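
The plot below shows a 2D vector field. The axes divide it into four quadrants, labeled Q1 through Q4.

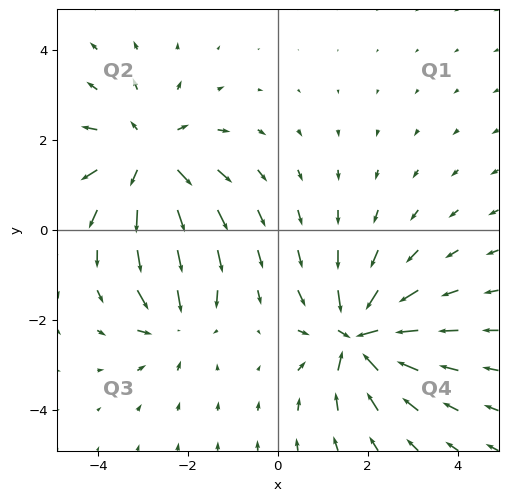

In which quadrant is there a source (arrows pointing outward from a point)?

The source sits at approximately (-2.9, 1.6), which lies in quadrant Q2. The divergence there is about +4, positive as expected for a source.

Q2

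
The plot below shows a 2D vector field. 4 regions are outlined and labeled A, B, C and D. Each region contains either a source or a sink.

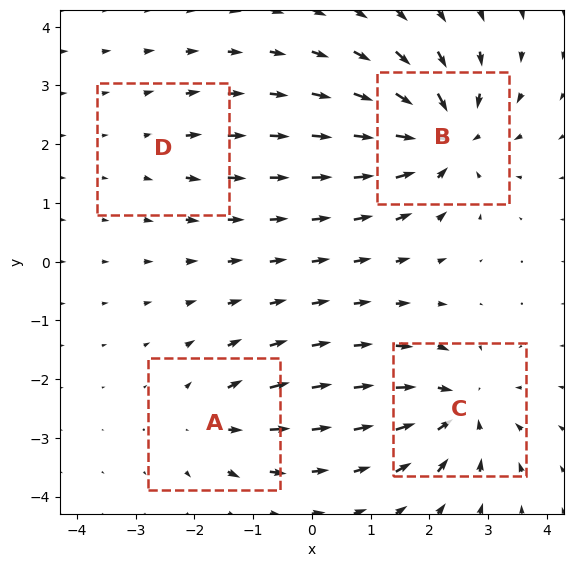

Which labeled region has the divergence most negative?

Divergence at each region's feature centre — A: about +4, B: about -8, C: about -6, D: about +2. Region B is most negative.

B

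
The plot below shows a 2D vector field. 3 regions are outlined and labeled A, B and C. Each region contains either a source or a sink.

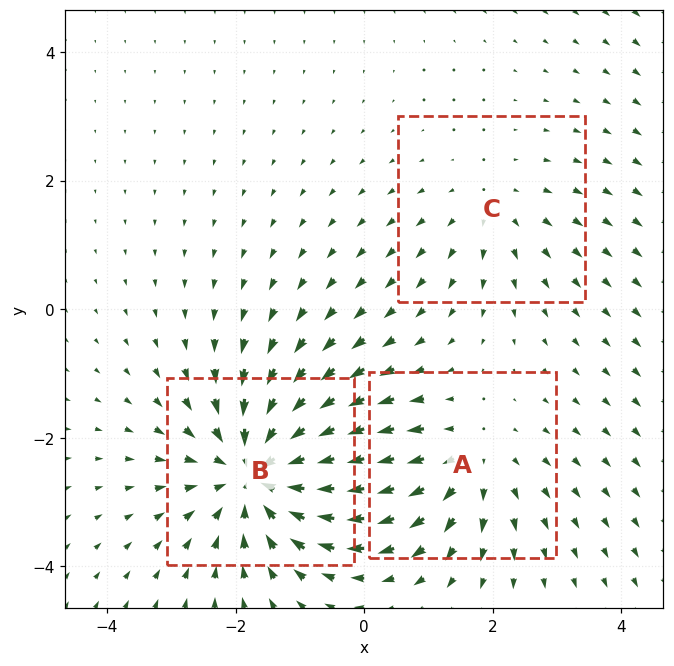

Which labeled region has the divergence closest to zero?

Divergence at each region's feature centre — A: about +3, B: about -5, C: about +2. Region C is closest to zero.

C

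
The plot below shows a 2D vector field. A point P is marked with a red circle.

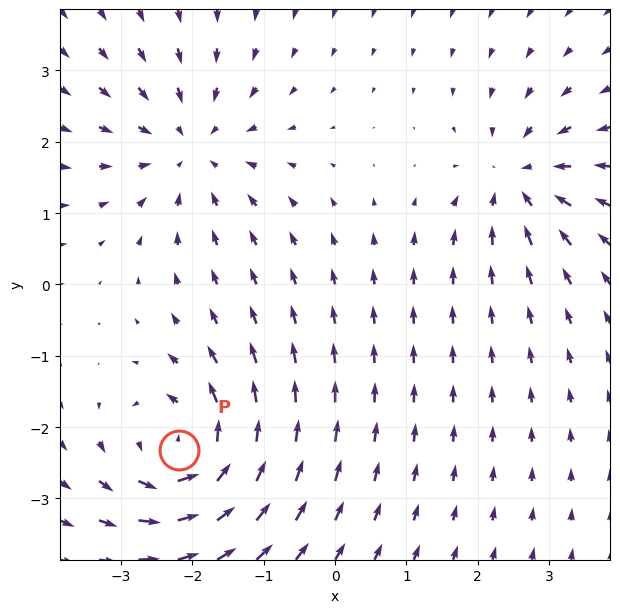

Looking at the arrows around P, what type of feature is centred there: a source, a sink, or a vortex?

vortex

At P (-2.2, -2.3) the arrows circulate counterclockwise. Divergence ≈0, curl about +7 — near-zero divergence with nonzero curl is a vortex.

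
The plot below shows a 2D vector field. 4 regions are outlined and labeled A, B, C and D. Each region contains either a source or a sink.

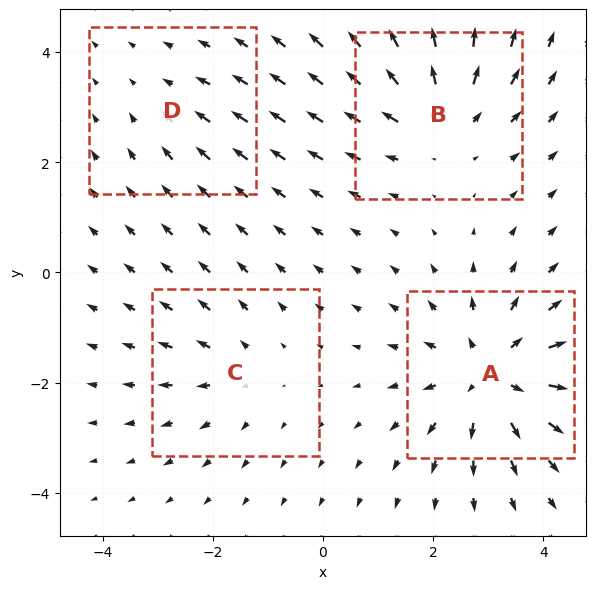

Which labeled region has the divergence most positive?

Divergence at each region's feature centre — A: about +6, B: about +5, C: about +3, D: about -2. Region A is most positive.

A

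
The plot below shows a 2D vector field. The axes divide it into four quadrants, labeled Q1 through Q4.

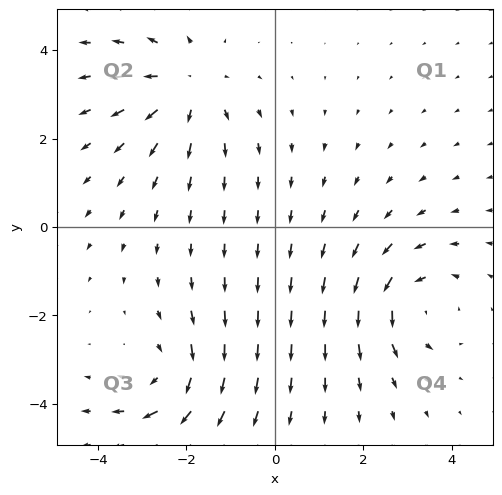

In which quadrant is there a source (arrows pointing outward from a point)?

Q2

The source sits at approximately (-2.0, 3.2), which lies in quadrant Q2. The divergence there is about +4, positive as expected for a source.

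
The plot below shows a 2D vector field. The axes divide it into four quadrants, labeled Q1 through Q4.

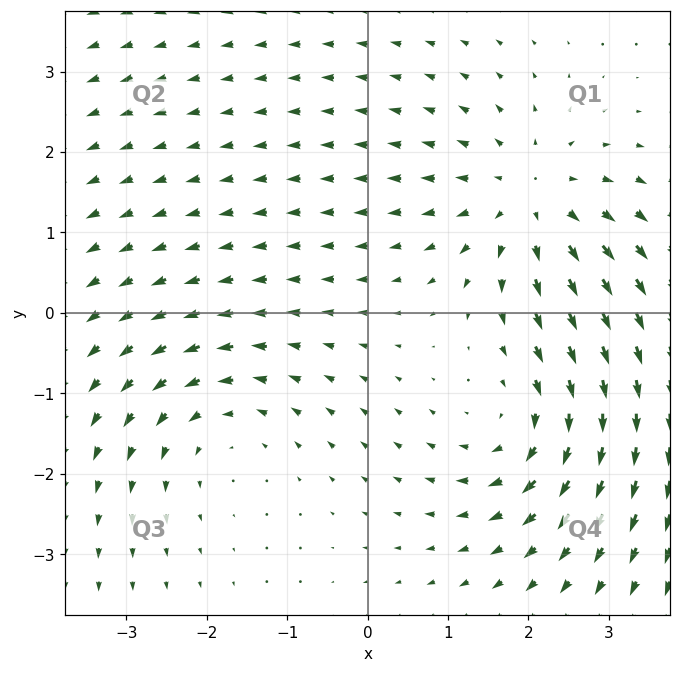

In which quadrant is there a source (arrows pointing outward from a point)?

Q1

The source sits at approximately (2.0, 1.4), which lies in quadrant Q1. The divergence there is about +3, positive as expected for a source.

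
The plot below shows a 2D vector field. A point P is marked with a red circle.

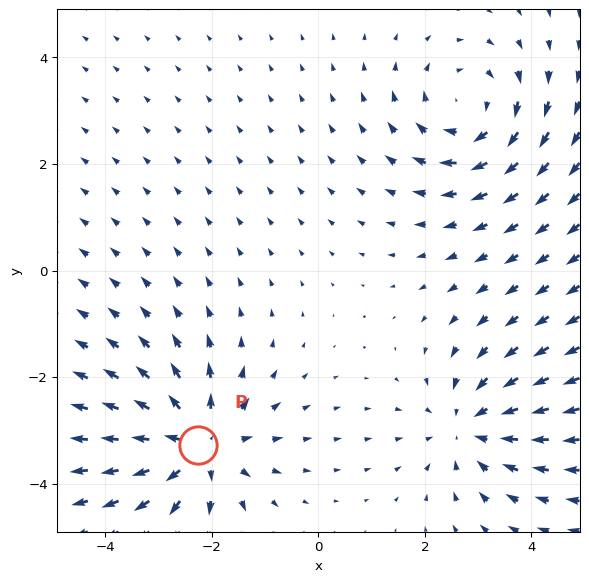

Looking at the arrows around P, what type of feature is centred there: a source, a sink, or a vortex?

At P (-2.3, -3.3) the arrows spread outward. Divergence about +3, curl ≈0 — positive divergence with near-zero curl is a source.

source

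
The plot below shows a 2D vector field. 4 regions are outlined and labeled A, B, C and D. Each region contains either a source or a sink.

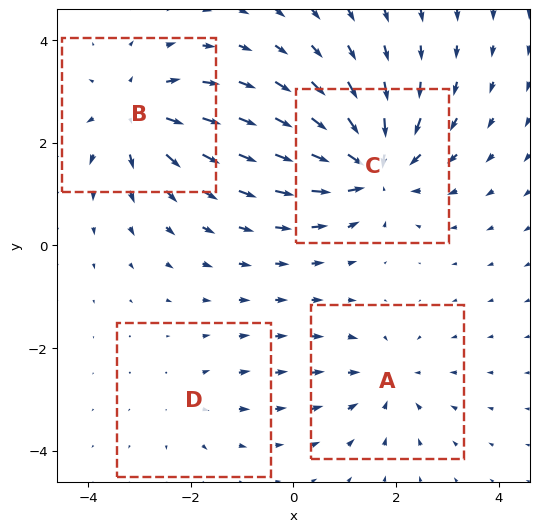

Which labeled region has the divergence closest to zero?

D

Divergence at each region's feature centre — A: about -4, B: about +5, C: about -7, D: about +2. Region D is closest to zero.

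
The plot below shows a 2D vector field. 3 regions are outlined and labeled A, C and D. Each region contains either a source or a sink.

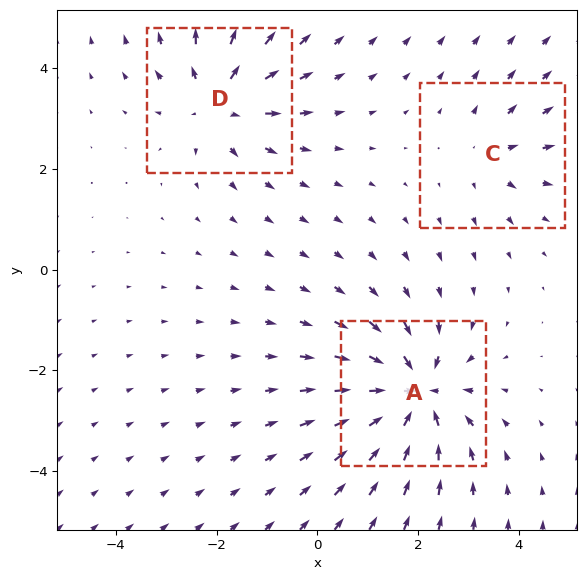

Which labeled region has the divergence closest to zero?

C

Divergence at each region's feature centre — A: about -6, C: about +2, D: about +4. Region C is closest to zero.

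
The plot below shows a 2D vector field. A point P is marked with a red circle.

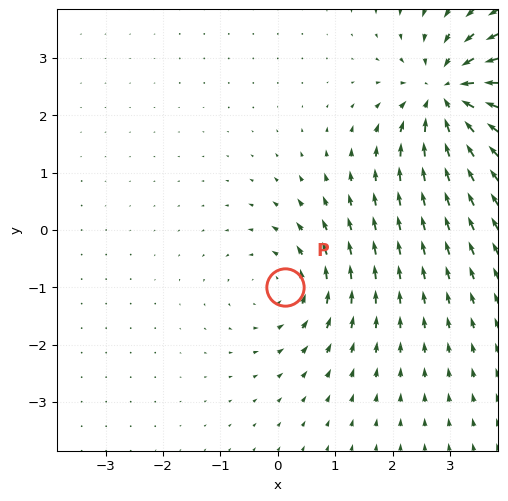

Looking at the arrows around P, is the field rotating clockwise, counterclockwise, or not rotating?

counterclockwise

Near P at (0.1, -1.0) the arrows circulate counterclockwise. The curl (z-component) there is about +3; positive curl means counterclockwise rotation.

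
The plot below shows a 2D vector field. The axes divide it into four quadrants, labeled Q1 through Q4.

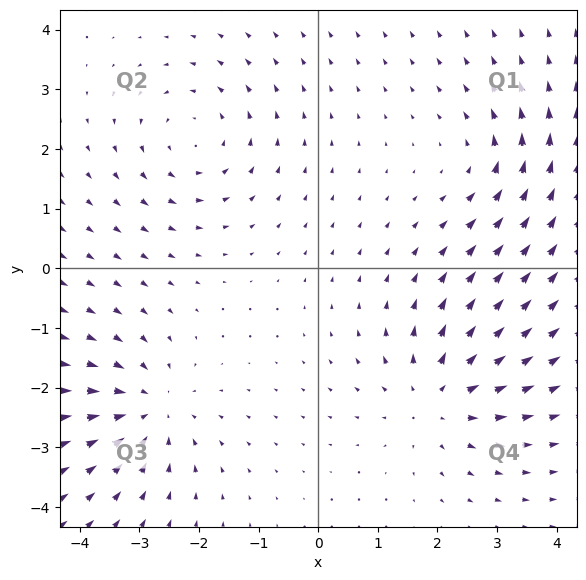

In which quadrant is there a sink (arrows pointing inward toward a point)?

The sink sits at approximately (-2.8, -2.4), which lies in quadrant Q3. The divergence there is about -4, negative as expected for a sink.

Q3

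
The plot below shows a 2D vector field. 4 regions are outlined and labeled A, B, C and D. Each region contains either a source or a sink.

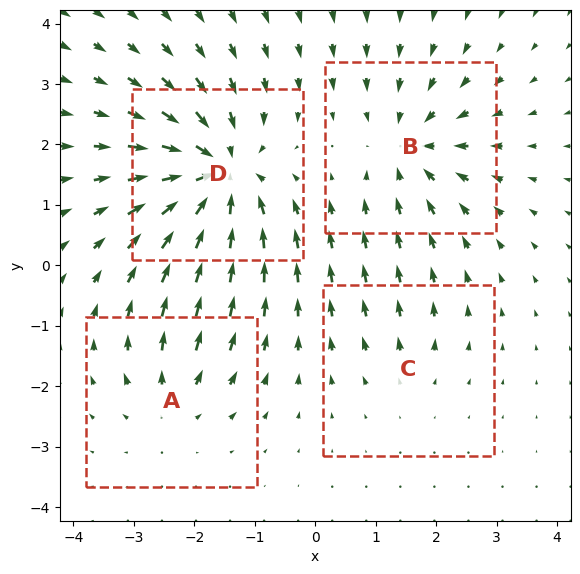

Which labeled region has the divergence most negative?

Divergence at each region's feature centre — A: about +4, B: about -5, C: about +2, D: about -8. Region D is most negative.

D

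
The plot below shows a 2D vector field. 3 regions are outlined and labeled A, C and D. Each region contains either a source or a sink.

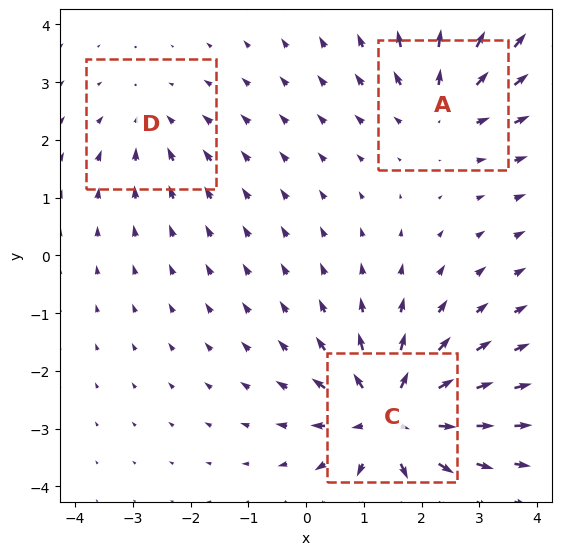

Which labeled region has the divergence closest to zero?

D

Divergence at each region's feature centre — A: about +3, C: about +5, D: about -2. Region D is closest to zero.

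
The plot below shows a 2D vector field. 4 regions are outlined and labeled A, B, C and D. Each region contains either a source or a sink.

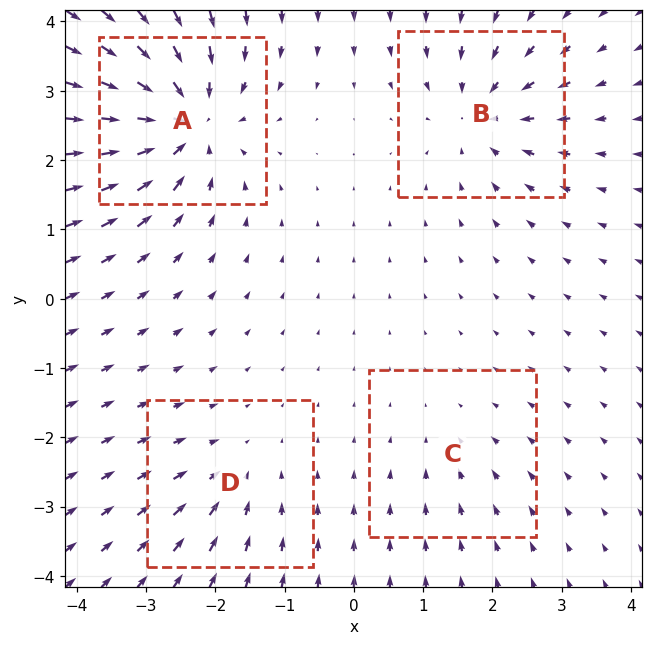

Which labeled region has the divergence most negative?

A

Divergence at each region's feature centre — A: about -8, B: about -5, C: about -2, D: about -3. Region A is most negative.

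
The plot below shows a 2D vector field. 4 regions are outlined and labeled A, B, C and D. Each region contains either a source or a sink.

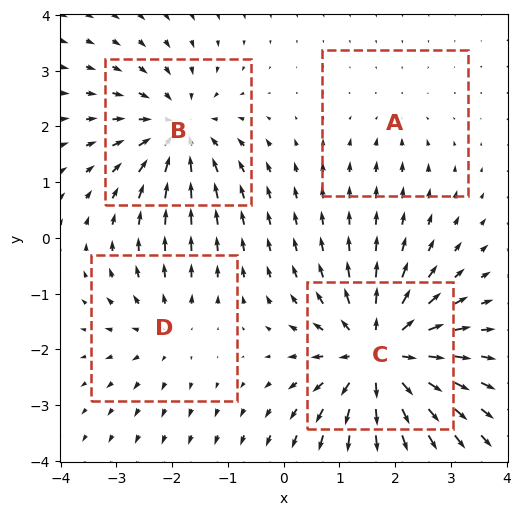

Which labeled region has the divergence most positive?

C

Divergence at each region's feature centre — A: about -2, B: about -5, C: about +8, D: about +3. Region C is most positive.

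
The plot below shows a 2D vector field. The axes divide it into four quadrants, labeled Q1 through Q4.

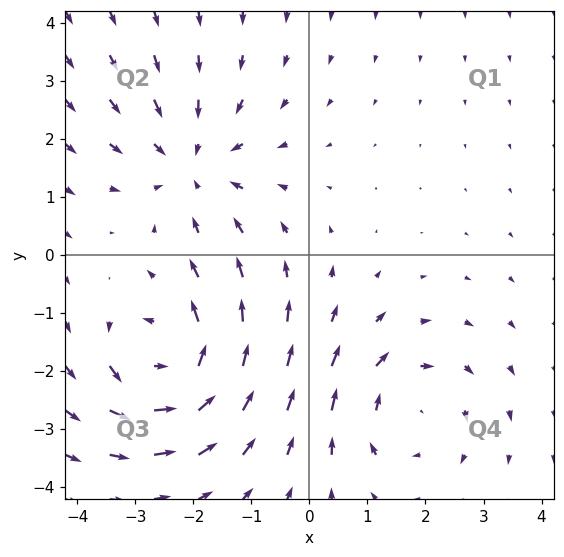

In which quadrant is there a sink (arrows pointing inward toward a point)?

Q2

The sink sits at approximately (-2.0, 1.6), which lies in quadrant Q2. The divergence there is about -4, negative as expected for a sink.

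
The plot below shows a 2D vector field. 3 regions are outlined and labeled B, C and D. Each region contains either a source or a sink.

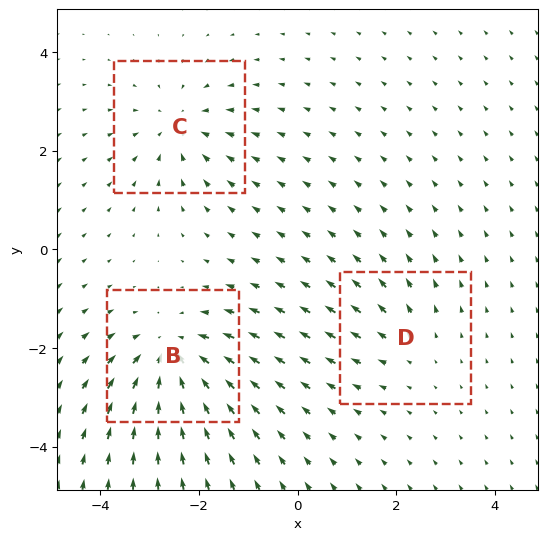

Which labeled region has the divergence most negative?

B

Divergence at each region's feature centre — B: about -5, C: about -3, D: about +2. Region B is most negative.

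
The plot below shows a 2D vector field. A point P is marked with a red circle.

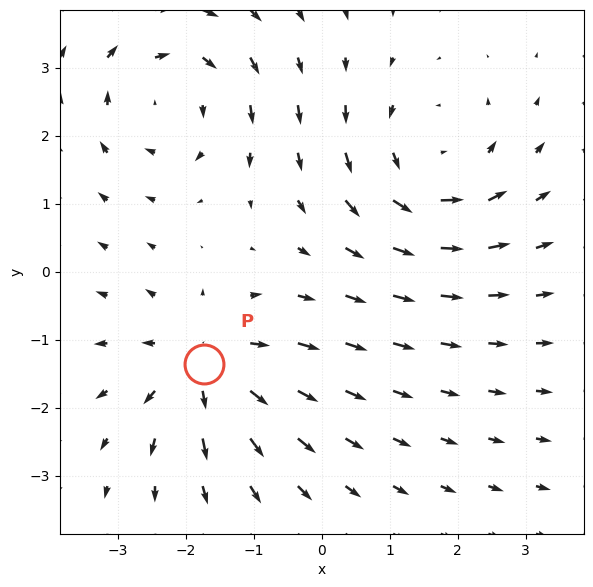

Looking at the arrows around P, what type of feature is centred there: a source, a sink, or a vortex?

At P (-1.7, -1.4) the arrows spread outward. Divergence about +3, curl ≈0 — positive divergence with near-zero curl is a source.

source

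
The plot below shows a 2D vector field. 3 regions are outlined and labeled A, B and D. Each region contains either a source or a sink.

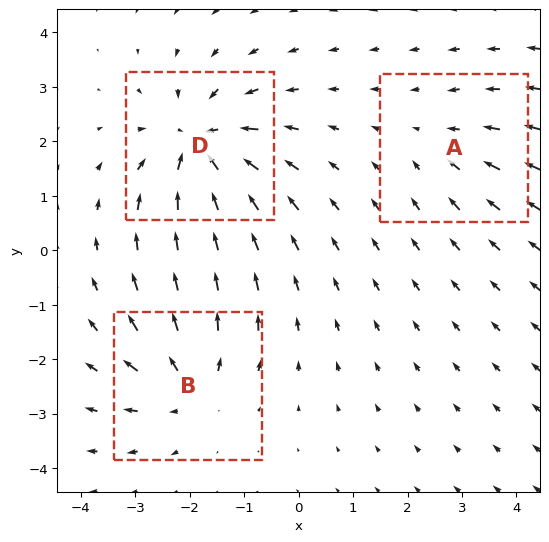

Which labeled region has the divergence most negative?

Divergence at each region's feature centre — A: about -2, B: about +3, D: about -5. Region D is most negative.

D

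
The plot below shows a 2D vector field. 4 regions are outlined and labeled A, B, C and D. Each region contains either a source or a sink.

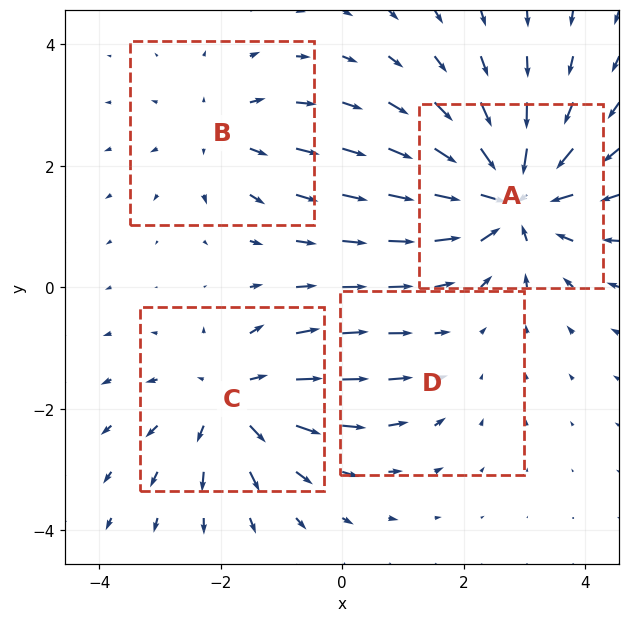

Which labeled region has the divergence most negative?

Divergence at each region's feature centre — A: about -8, B: about +4, C: about +5, D: about -2. Region A is most negative.

A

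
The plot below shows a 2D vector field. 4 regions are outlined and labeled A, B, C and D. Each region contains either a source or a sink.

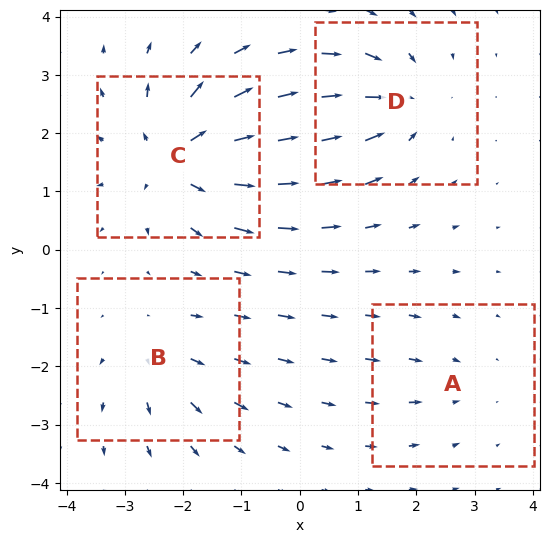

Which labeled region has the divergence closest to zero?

Divergence at each region's feature centre — A: about -2, B: about +3, C: about +7, D: about -5. Region A is closest to zero.

A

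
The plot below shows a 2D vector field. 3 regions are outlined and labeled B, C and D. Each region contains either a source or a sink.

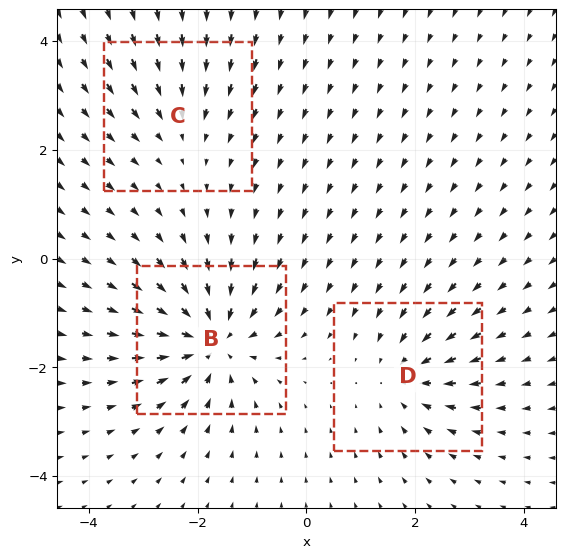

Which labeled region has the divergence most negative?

Divergence at each region's feature centre — B: about -6, C: about -2, D: about -3. Region B is most negative.

B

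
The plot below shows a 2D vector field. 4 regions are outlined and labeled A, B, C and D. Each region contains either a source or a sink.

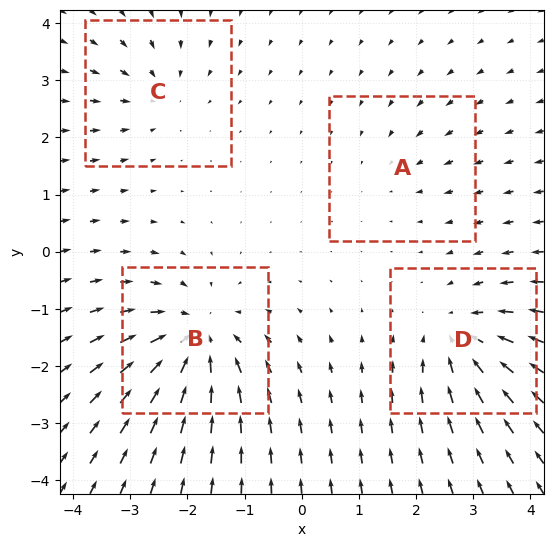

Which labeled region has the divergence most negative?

Divergence at each region's feature centre — A: about -2, B: about -7, C: about -4, D: about -5. Region B is most negative.

B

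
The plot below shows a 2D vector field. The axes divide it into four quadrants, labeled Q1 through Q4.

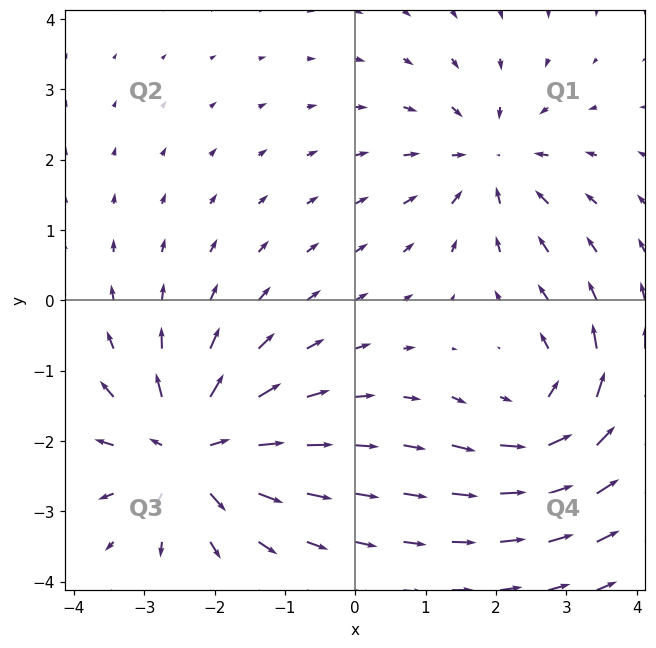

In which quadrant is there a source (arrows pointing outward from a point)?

The source sits at approximately (-2.4, -2.1), which lies in quadrant Q3. The divergence there is about +6, positive as expected for a source.

Q3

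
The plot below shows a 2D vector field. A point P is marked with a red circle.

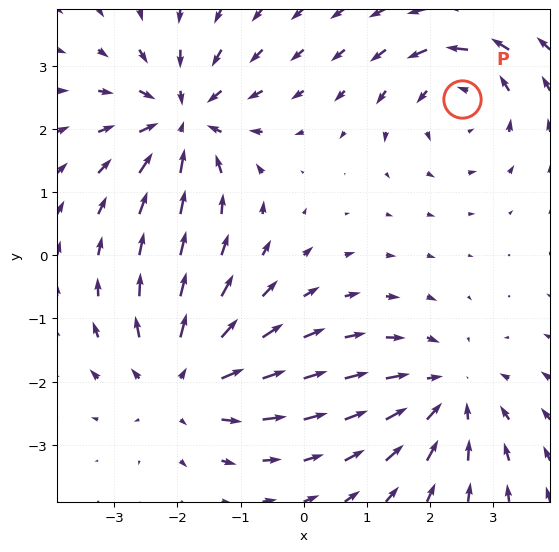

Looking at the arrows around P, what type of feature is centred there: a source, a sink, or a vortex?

At P (2.5, 2.5) the arrows circulate counterclockwise. Divergence ≈0, curl about +4 — near-zero divergence with nonzero curl is a vortex.

vortex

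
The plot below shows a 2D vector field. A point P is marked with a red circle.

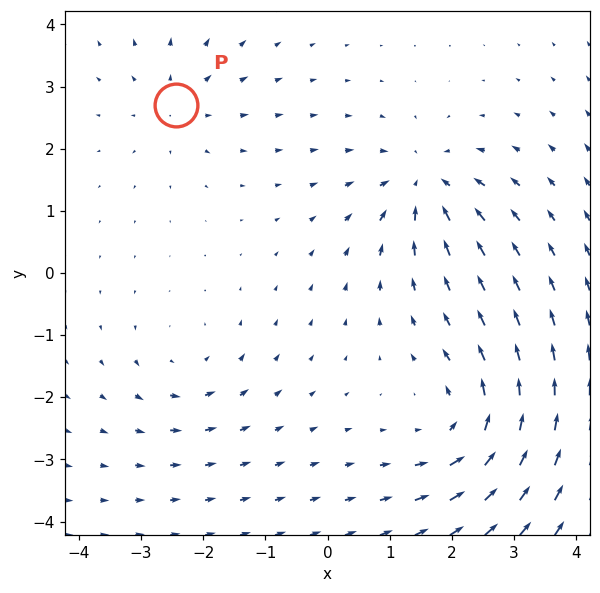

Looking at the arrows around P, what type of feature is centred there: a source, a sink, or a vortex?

source

At P (-2.4, 2.7) the arrows spread outward. Divergence about +3, curl ≈0 — positive divergence with near-zero curl is a source.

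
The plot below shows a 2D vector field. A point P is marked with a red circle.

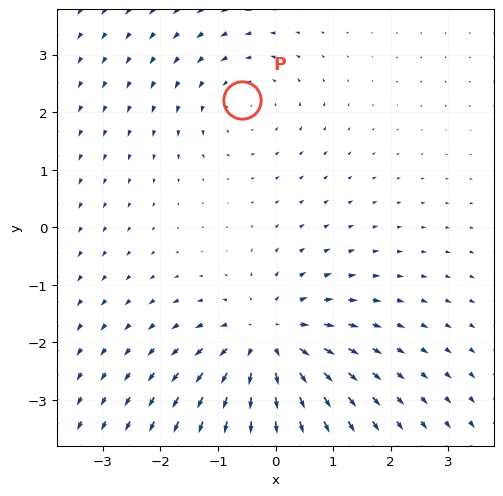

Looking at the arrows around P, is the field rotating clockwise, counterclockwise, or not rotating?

counterclockwise

Near P at (-0.6, 2.2) the arrows circulate counterclockwise. The curl (z-component) there is about +2; positive curl means counterclockwise rotation.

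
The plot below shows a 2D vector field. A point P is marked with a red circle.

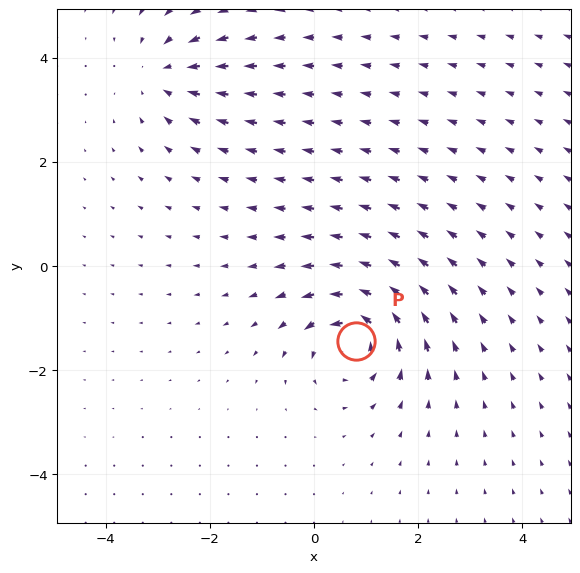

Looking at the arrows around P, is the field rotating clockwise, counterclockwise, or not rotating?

Near P at (0.8, -1.5) the arrows circulate counterclockwise. The curl (z-component) there is about +6; positive curl means counterclockwise rotation.

counterclockwise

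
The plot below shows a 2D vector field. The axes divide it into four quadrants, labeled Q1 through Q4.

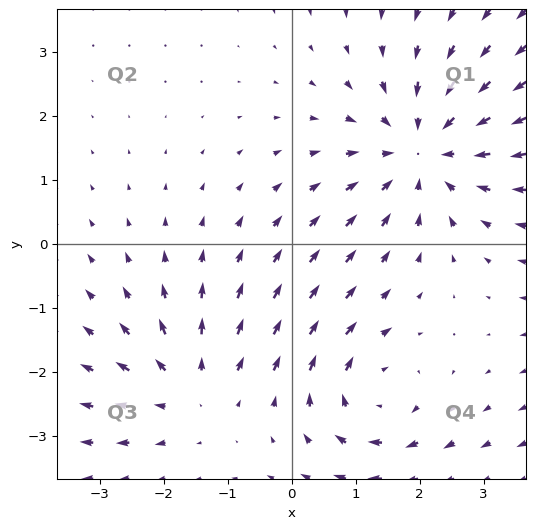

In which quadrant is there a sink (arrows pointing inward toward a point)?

Q1

The sink sits at approximately (2.1, 1.4), which lies in quadrant Q1. The divergence there is about -4, negative as expected for a sink.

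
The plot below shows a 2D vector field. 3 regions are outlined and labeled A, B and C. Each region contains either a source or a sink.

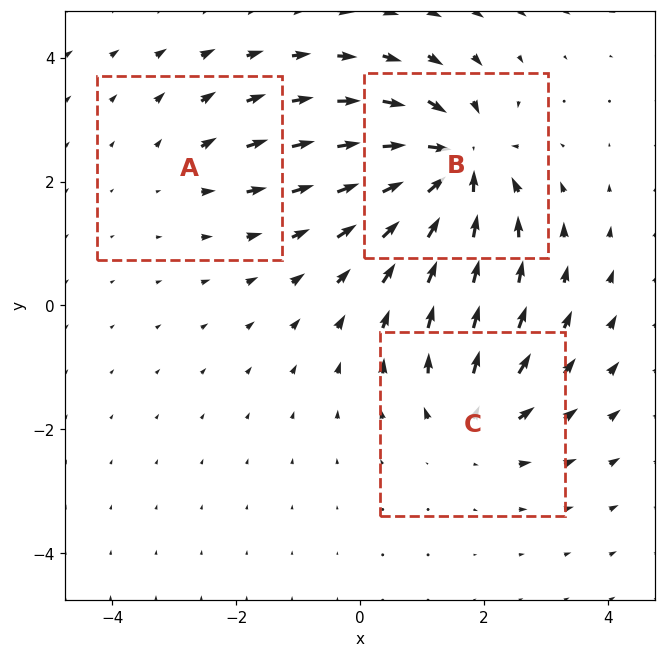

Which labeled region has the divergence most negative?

B

Divergence at each region's feature centre — A: about +2, B: about -6, C: about +3. Region B is most negative.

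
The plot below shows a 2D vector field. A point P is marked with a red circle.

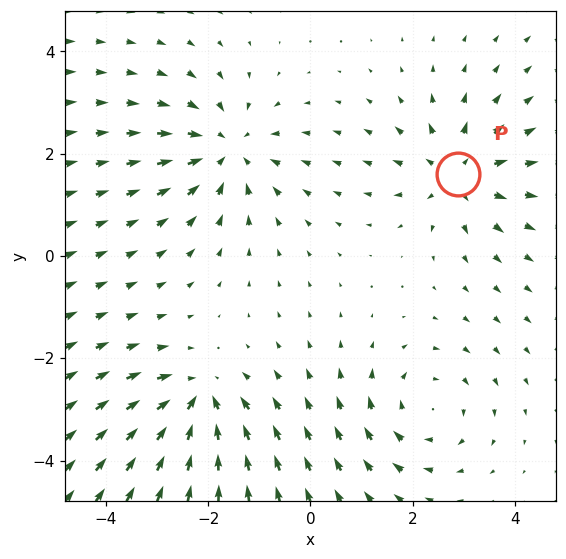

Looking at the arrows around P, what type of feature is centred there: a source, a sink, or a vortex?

At P (2.9, 1.6) the arrows spread outward. Divergence about +3, curl ≈0 — positive divergence with near-zero curl is a source.

source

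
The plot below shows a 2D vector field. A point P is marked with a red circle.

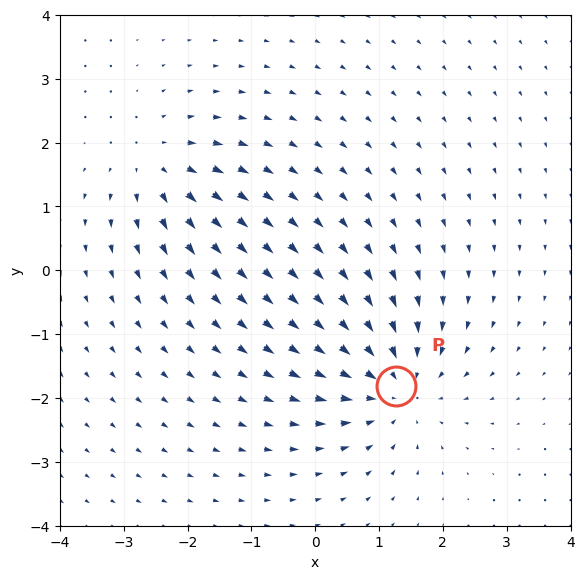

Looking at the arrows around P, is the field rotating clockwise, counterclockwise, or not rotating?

Near P at (1.3, -1.8) the arrows show no circulation. The curl there is ≈0.

not rotating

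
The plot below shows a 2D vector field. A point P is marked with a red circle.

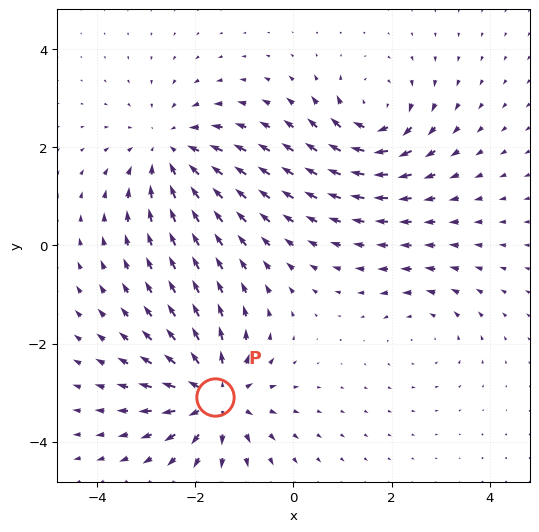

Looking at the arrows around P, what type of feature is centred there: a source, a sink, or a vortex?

source

At P (-1.6, -3.1) the arrows spread outward. Divergence about +6, curl ≈0 — positive divergence with near-zero curl is a source.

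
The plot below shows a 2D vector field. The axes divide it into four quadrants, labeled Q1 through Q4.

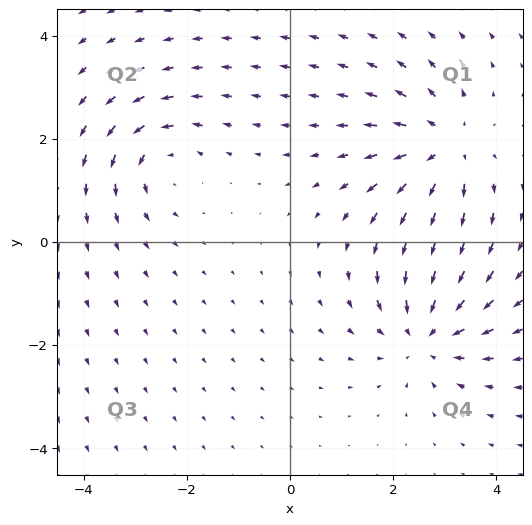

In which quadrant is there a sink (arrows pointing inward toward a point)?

Q4

The sink sits at approximately (2.7, -1.8), which lies in quadrant Q4. The divergence there is about -4, negative as expected for a sink.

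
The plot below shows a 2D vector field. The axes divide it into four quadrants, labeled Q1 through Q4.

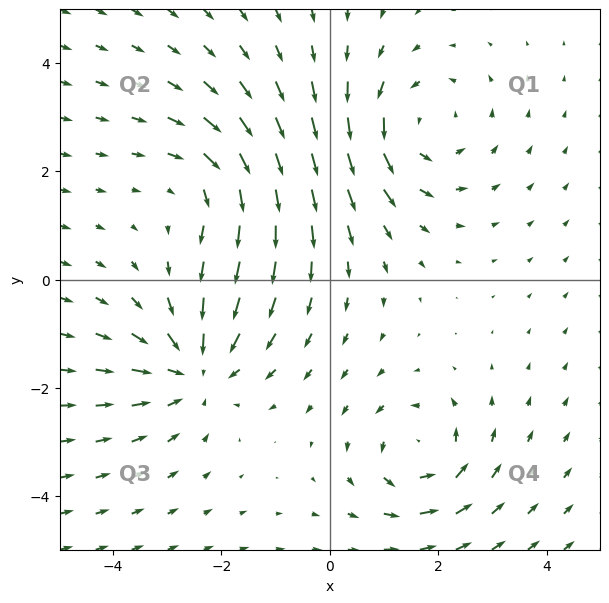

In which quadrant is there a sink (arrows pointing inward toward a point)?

The sink sits at approximately (-2.5, -1.7), which lies in quadrant Q3. The divergence there is about -3, negative as expected for a sink.

Q3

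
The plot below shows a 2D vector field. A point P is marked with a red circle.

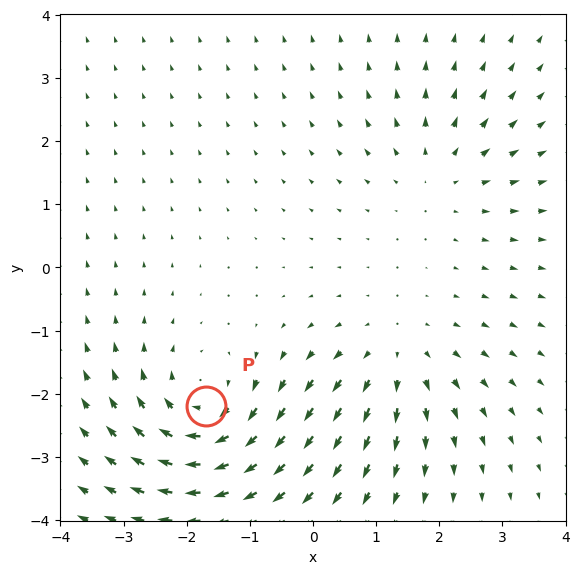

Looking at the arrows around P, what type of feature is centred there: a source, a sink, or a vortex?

At P (-1.7, -2.2) the arrows circulate clockwise. Divergence ≈0, curl about -5 — near-zero divergence with nonzero curl is a vortex.

vortex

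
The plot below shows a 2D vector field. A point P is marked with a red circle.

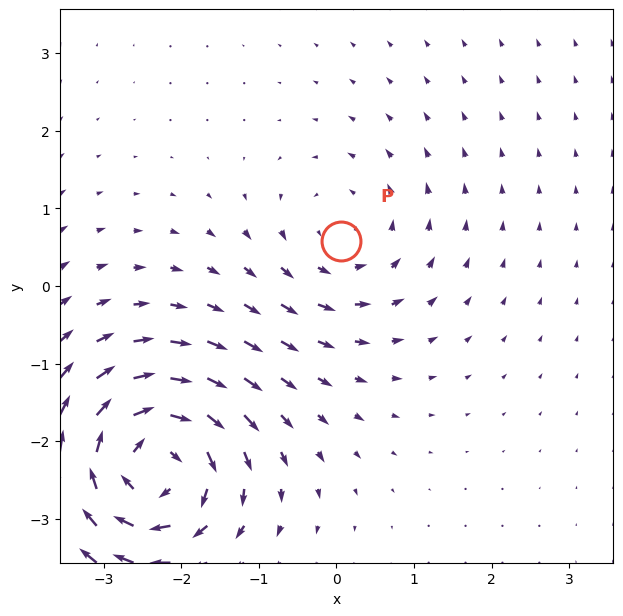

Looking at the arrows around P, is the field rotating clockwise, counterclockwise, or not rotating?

counterclockwise

Near P at (0.1, 0.6) the arrows circulate counterclockwise. The curl (z-component) there is about +2; positive curl means counterclockwise rotation.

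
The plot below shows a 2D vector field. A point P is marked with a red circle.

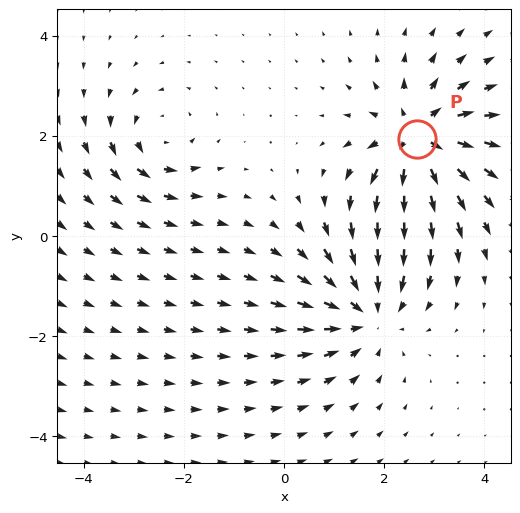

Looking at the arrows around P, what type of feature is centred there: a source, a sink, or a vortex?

source

At P (2.7, 1.9) the arrows spread outward. Divergence about +6, curl ≈0 — positive divergence with near-zero curl is a source.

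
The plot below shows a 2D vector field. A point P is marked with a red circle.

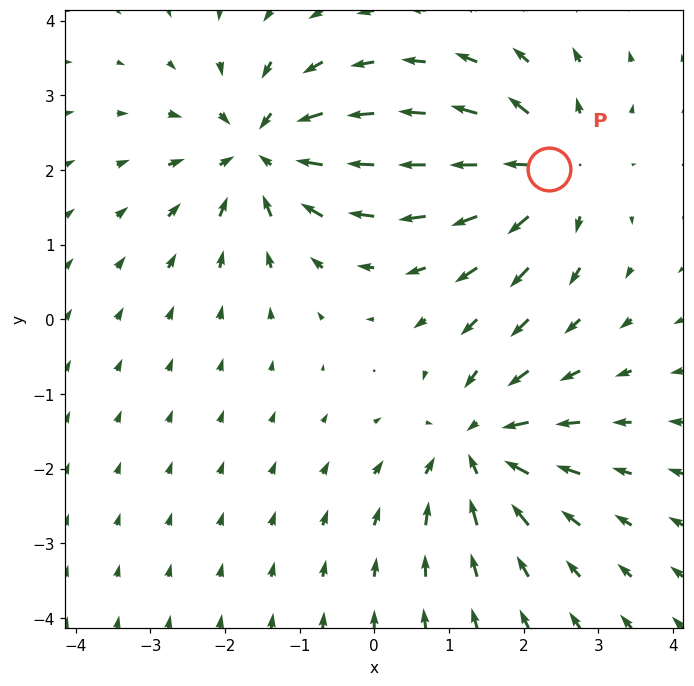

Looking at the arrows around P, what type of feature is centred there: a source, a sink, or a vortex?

At P (2.3, 2.0) the arrows spread outward. Divergence about +5, curl ≈0 — positive divergence with near-zero curl is a source.

source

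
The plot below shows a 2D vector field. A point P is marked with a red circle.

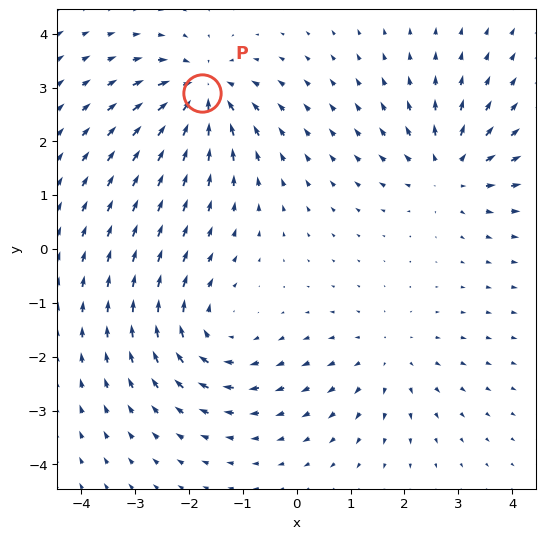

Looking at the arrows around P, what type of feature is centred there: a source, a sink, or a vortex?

At P (-1.8, 2.9) the arrows converge inward. Divergence about -7, curl ≈0 — negative divergence with near-zero curl is a sink.

sink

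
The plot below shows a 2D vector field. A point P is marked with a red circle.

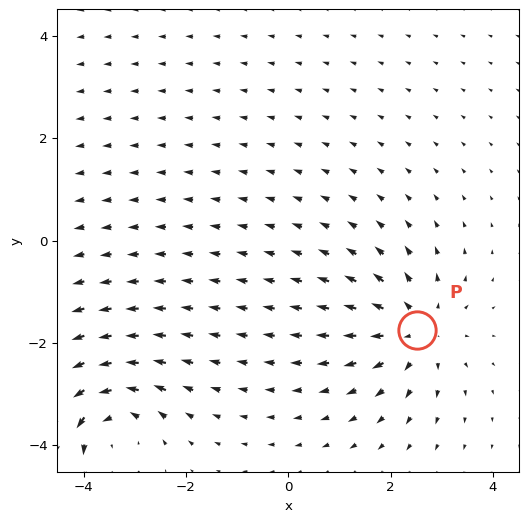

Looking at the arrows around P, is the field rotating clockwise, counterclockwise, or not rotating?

not rotating

Near P at (2.5, -1.7) the arrows show no circulation. The curl there is ≈0.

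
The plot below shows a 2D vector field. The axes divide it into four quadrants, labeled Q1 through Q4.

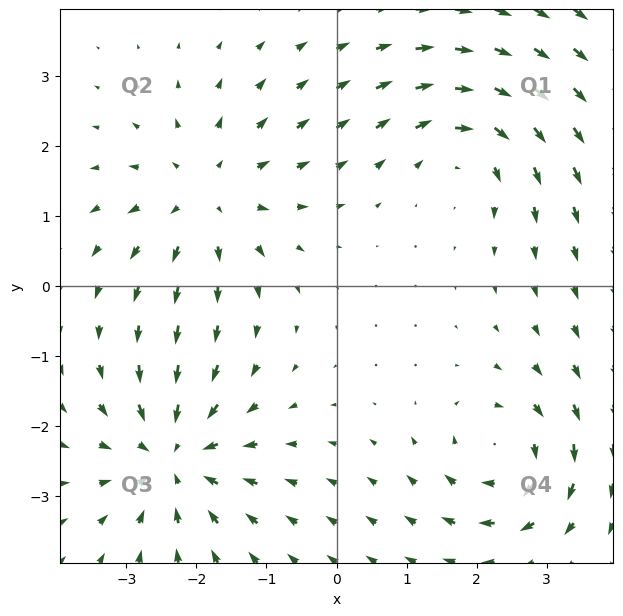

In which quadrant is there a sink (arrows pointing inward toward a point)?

Q3

The sink sits at approximately (-2.3, -2.4), which lies in quadrant Q3. The divergence there is about -4, negative as expected for a sink.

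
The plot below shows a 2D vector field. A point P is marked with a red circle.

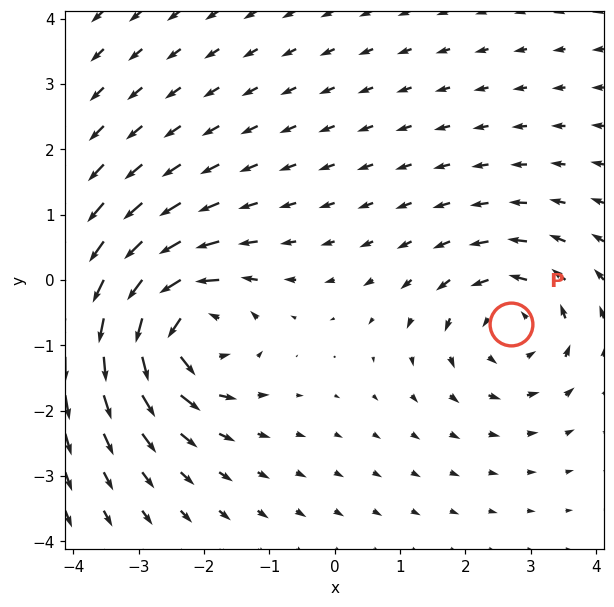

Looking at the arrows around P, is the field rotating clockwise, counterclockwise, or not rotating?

counterclockwise

Near P at (2.7, -0.7) the arrows circulate counterclockwise. The curl (z-component) there is about +3; positive curl means counterclockwise rotation.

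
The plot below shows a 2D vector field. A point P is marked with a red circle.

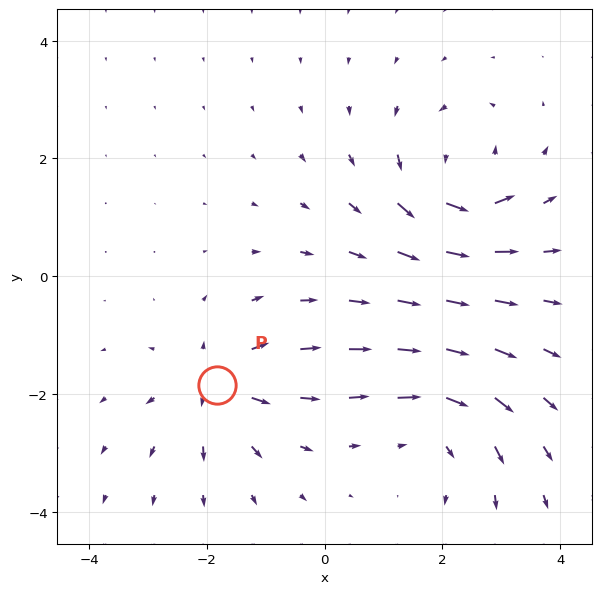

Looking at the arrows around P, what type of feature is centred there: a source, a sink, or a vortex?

At P (-1.8, -1.9) the arrows spread outward. Divergence about +5, curl ≈0 — positive divergence with near-zero curl is a source.

source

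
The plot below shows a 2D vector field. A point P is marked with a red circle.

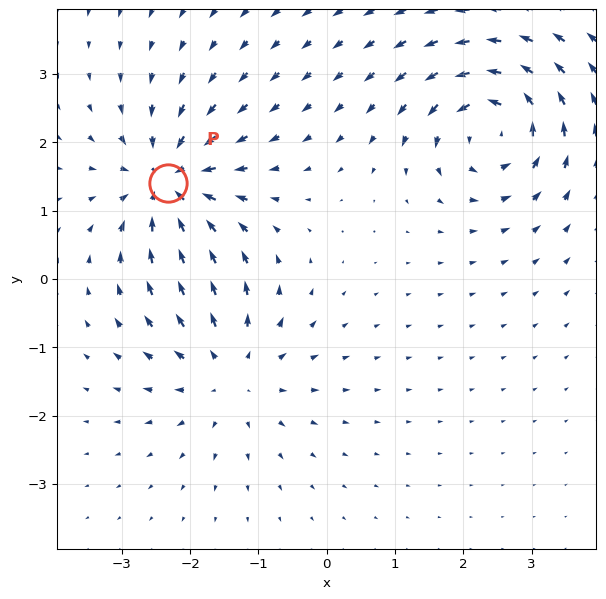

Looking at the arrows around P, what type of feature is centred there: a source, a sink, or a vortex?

sink

At P (-2.3, 1.4) the arrows converge inward. Divergence about -7, curl ≈0 — negative divergence with near-zero curl is a sink.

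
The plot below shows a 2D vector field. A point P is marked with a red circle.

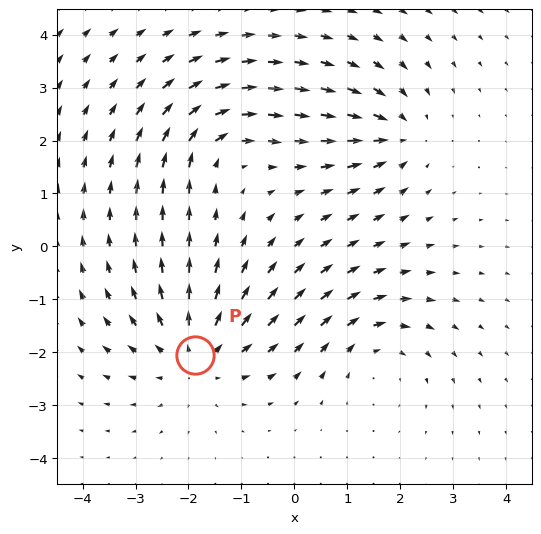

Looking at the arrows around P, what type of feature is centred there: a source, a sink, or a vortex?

source

At P (-1.9, -2.0) the arrows spread outward. Divergence about +4, curl ≈0 — positive divergence with near-zero curl is a source.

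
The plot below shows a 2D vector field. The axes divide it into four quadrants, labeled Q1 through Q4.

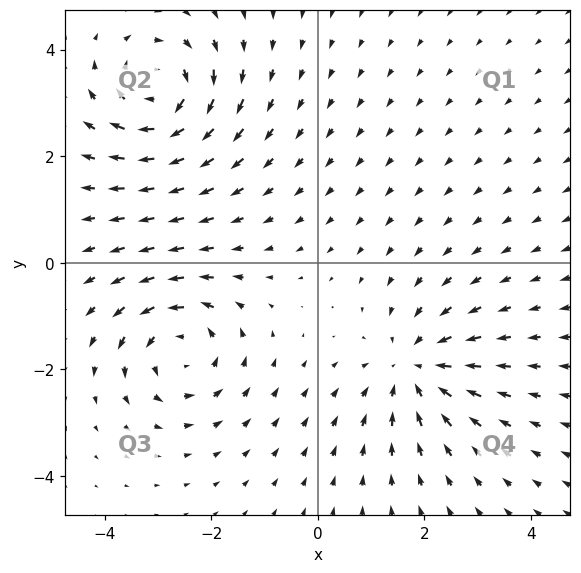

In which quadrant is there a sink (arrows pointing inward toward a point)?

The sink sits at approximately (1.8, -2.0), which lies in quadrant Q4. The divergence there is about -3, negative as expected for a sink.

Q4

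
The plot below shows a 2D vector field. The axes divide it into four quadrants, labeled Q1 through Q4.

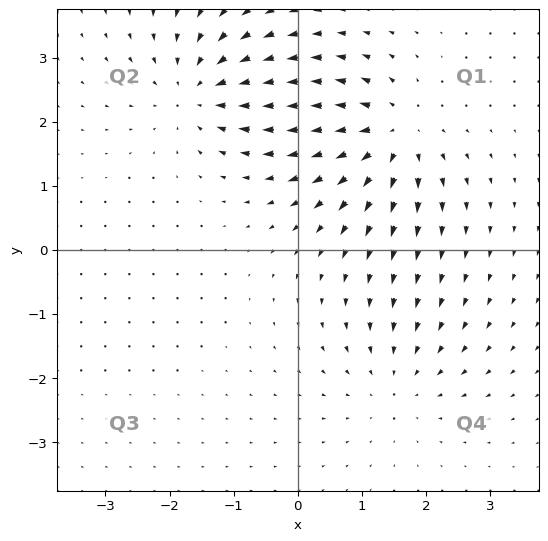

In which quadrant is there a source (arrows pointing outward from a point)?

Q1

The source sits at approximately (1.5, 1.8), which lies in quadrant Q1. The divergence there is about +6, positive as expected for a source.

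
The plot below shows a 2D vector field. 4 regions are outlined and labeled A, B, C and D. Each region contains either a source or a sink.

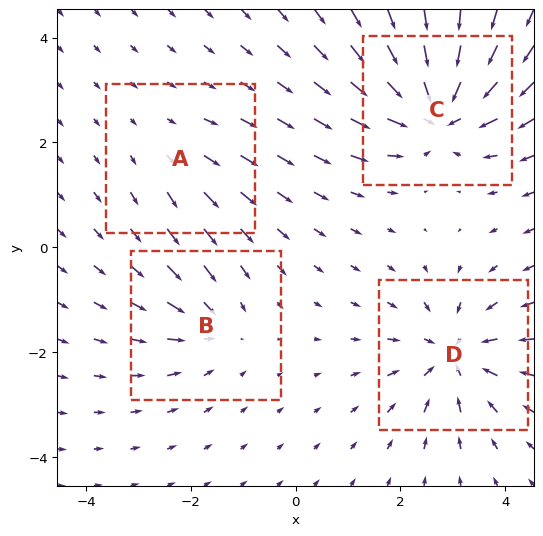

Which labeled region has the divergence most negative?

Divergence at each region's feature centre — A: about +2, B: about -3, C: about -7, D: about -6. Region C is most negative.

C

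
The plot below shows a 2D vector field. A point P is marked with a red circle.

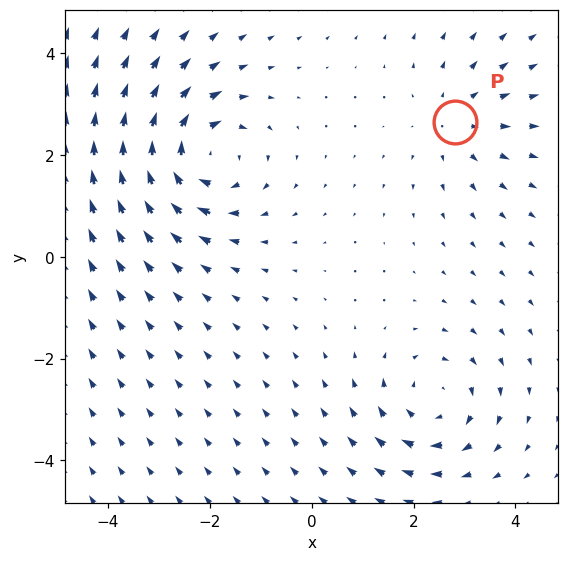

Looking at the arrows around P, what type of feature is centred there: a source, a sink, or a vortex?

source

At P (2.8, 2.7) the arrows spread outward. Divergence about +2, curl ≈0 — positive divergence with near-zero curl is a source.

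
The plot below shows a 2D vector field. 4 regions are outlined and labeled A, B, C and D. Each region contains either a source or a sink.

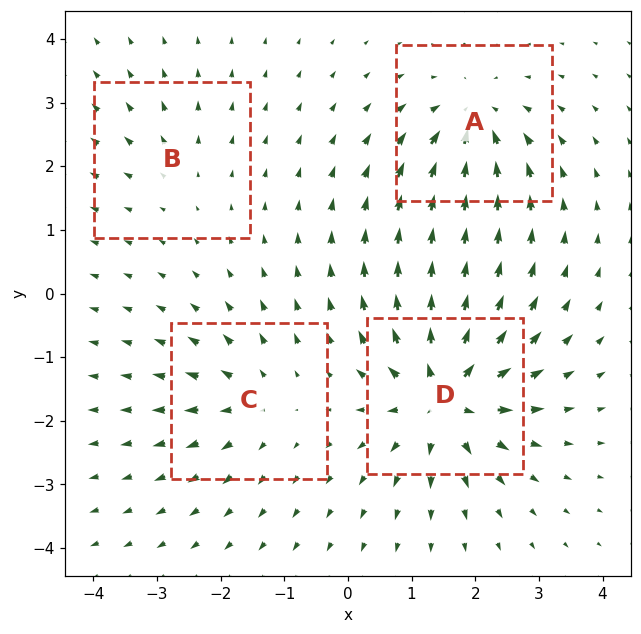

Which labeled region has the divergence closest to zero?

Divergence at each region's feature centre — A: about -6, B: about +2, C: about +4, D: about +9. Region B is closest to zero.

B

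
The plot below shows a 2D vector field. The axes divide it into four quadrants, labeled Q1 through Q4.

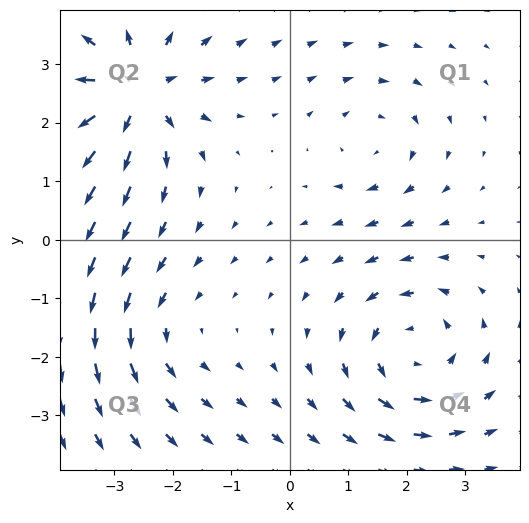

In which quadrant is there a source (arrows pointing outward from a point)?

Q2

The source sits at approximately (-2.6, 2.5), which lies in quadrant Q2. The divergence there is about +6, positive as expected for a source.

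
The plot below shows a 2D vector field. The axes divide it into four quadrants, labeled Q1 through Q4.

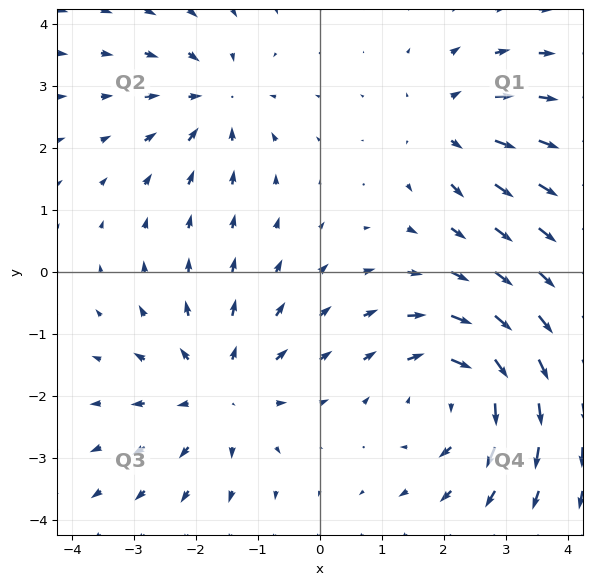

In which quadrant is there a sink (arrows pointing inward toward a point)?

The sink sits at approximately (-1.7, 2.8), which lies in quadrant Q2. The divergence there is about -3, negative as expected for a sink.

Q2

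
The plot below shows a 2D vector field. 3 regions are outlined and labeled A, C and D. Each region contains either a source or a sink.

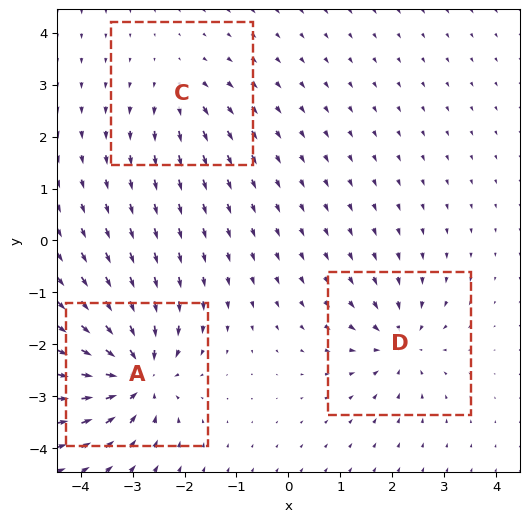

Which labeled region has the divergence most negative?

Divergence at each region's feature centre — A: about -6, C: about +3, D: about -4. Region A is most negative.

A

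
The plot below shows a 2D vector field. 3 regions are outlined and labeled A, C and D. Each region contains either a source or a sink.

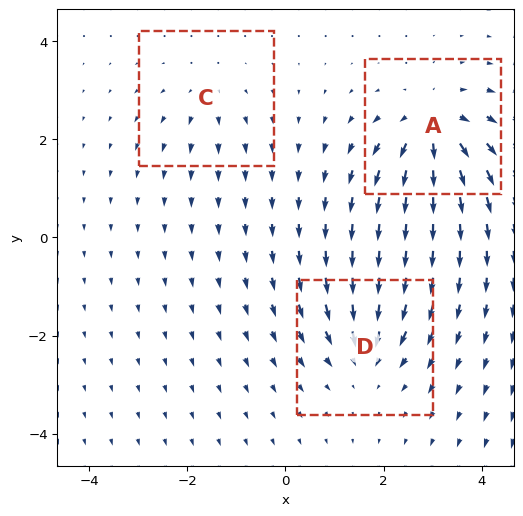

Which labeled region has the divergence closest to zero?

C

Divergence at each region's feature centre — A: about +5, C: about +2, D: about -4. Region C is closest to zero.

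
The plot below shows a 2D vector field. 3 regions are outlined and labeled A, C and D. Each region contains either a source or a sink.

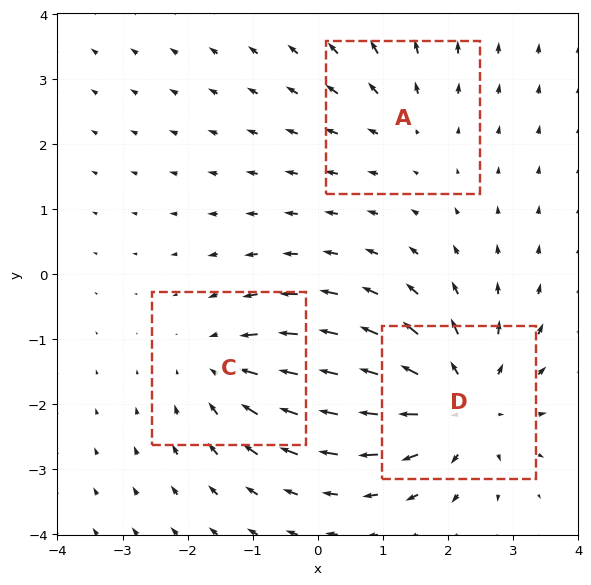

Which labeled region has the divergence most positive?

Divergence at each region's feature centre — A: about +2, C: about -3, D: about +4. Region D is most positive.

D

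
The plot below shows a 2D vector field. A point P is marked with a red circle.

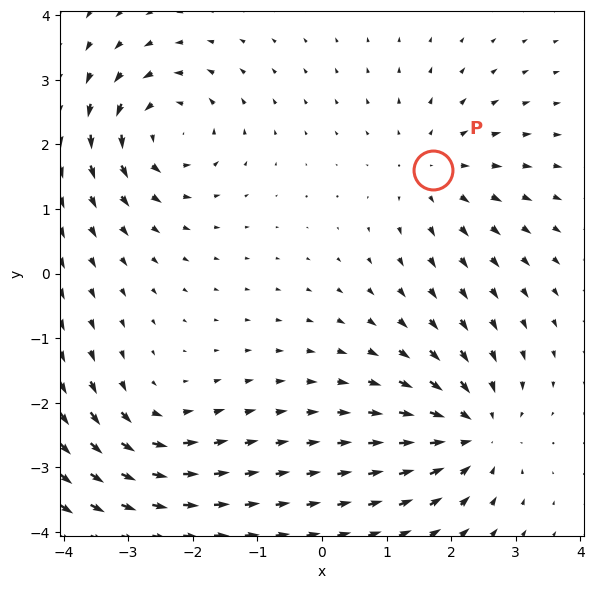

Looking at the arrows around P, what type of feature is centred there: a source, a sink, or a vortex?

At P (1.7, 1.6) the arrows spread outward. Divergence about +3, curl ≈0 — positive divergence with near-zero curl is a source.

source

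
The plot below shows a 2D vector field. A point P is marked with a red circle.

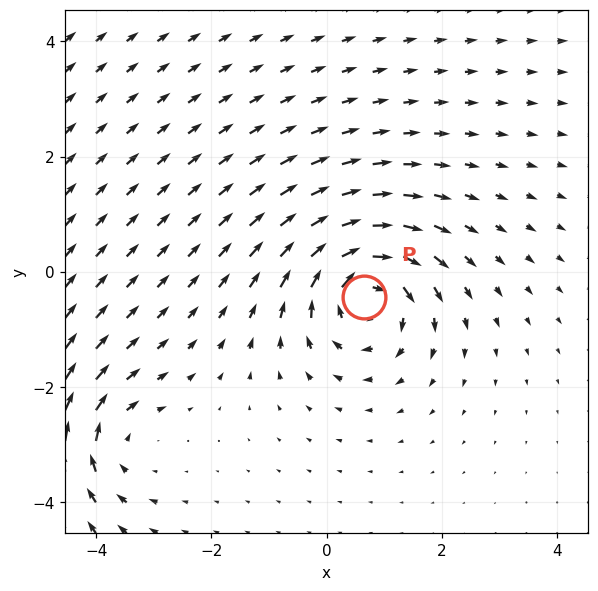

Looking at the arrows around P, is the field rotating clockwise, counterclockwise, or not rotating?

Near P at (0.7, -0.4) the arrows circulate clockwise. The curl (z-component) there is about -6; negative curl means clockwise rotation.

clockwise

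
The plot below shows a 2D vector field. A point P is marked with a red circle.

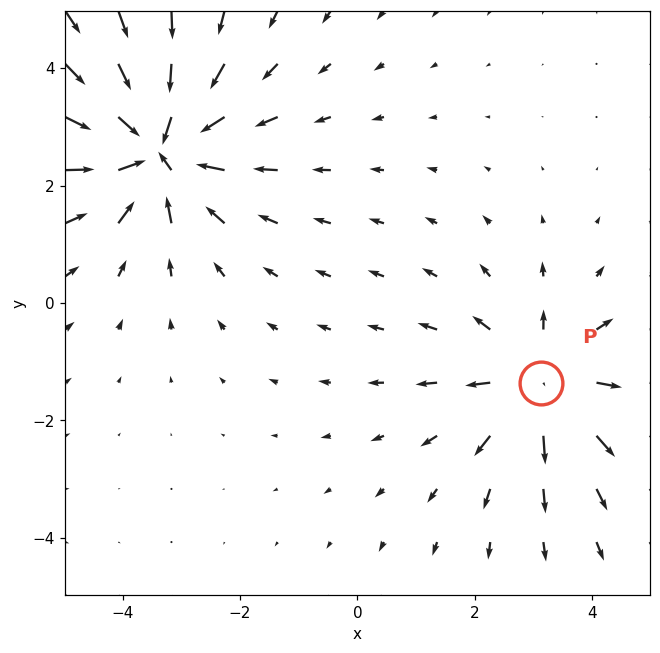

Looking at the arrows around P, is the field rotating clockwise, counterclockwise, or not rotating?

Near P at (3.1, -1.4) the arrows show no circulation. The curl there is ≈0.

not rotating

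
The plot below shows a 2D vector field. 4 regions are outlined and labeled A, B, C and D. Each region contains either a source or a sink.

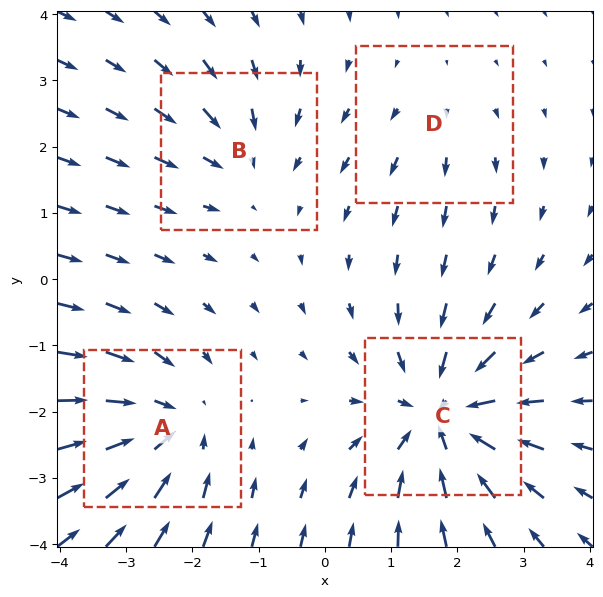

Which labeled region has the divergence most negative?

C

Divergence at each region's feature centre — A: about -5, B: about -3, C: about -7, D: about +2. Region C is most negative.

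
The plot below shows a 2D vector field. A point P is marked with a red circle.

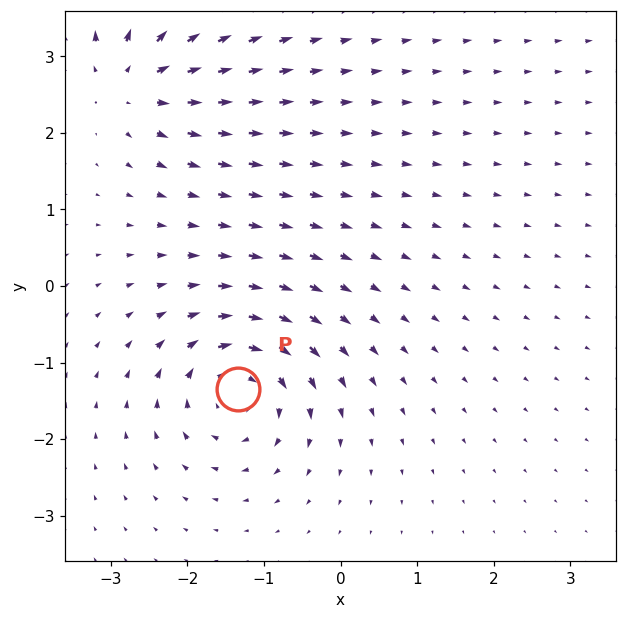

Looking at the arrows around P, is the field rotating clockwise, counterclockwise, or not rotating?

Near P at (-1.3, -1.3) the arrows circulate clockwise. The curl (z-component) there is about -6; negative curl means clockwise rotation.

clockwise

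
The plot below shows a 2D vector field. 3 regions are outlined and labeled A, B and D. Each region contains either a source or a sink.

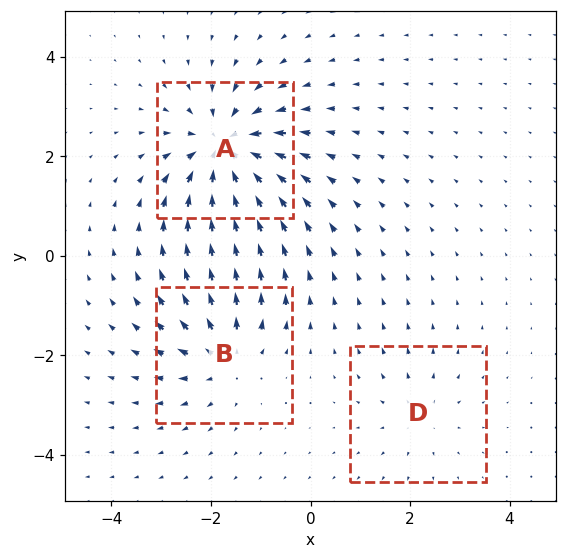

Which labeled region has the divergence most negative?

Divergence at each region's feature centre — A: about -6, B: about +4, D: about +2. Region A is most negative.

A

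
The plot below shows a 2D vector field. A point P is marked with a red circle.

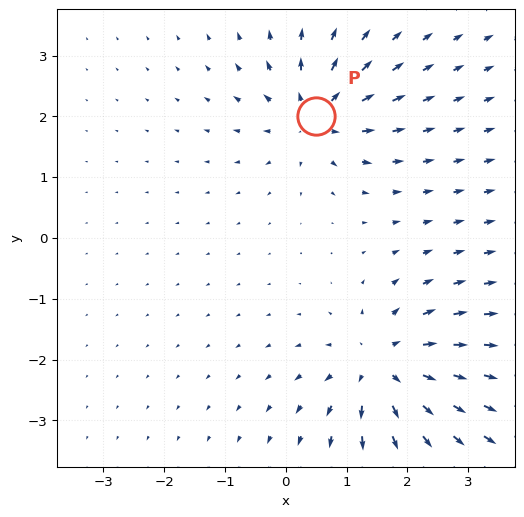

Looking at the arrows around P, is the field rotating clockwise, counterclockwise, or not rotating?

not rotating

Near P at (0.5, 2.0) the arrows show no circulation. The curl there is ≈0.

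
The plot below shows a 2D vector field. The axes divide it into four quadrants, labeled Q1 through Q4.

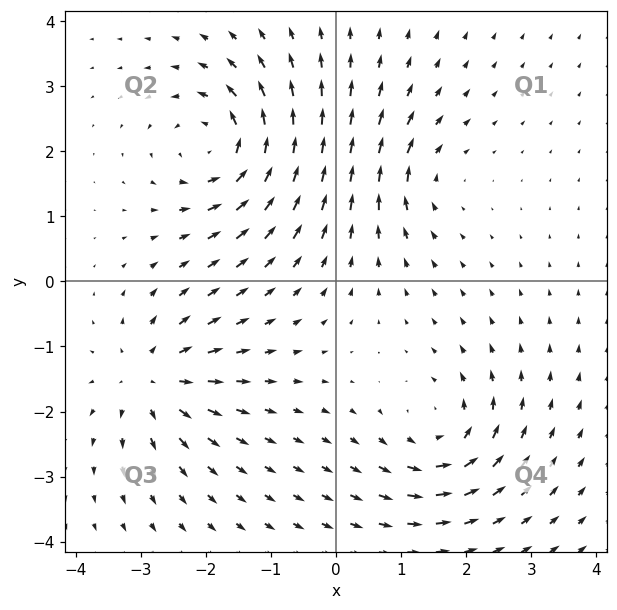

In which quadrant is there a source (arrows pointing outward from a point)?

Q3

The source sits at approximately (-2.8, -1.5), which lies in quadrant Q3. The divergence there is about +5, positive as expected for a source.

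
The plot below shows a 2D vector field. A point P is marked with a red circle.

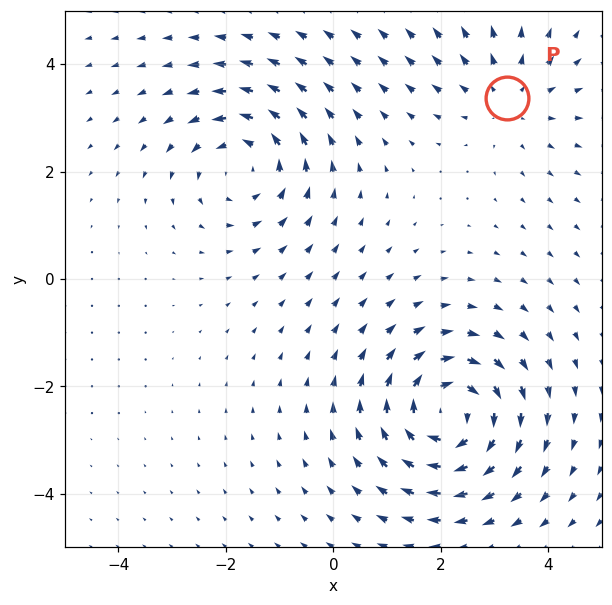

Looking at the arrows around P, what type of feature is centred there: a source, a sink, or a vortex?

source

At P (3.2, 3.4) the arrows spread outward. Divergence about +3, curl ≈0 — positive divergence with near-zero curl is a source.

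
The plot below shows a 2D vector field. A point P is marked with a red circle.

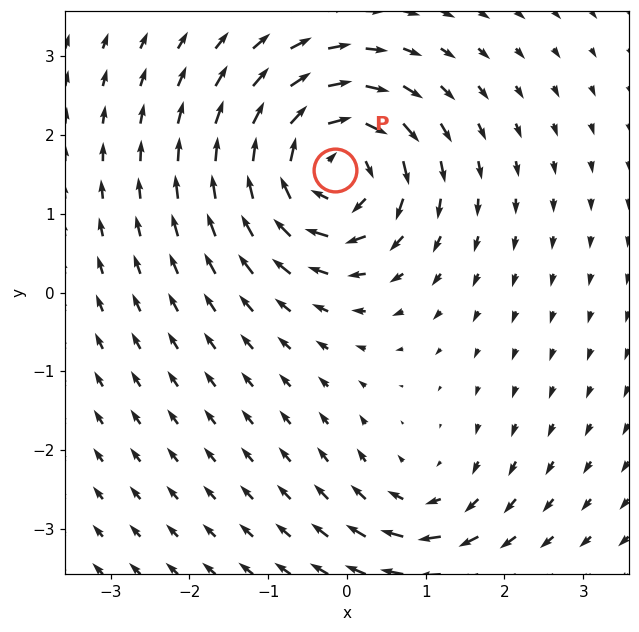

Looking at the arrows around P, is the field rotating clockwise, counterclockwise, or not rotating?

clockwise

Near P at (-0.2, 1.6) the arrows circulate clockwise. The curl (z-component) there is about -7; negative curl means clockwise rotation.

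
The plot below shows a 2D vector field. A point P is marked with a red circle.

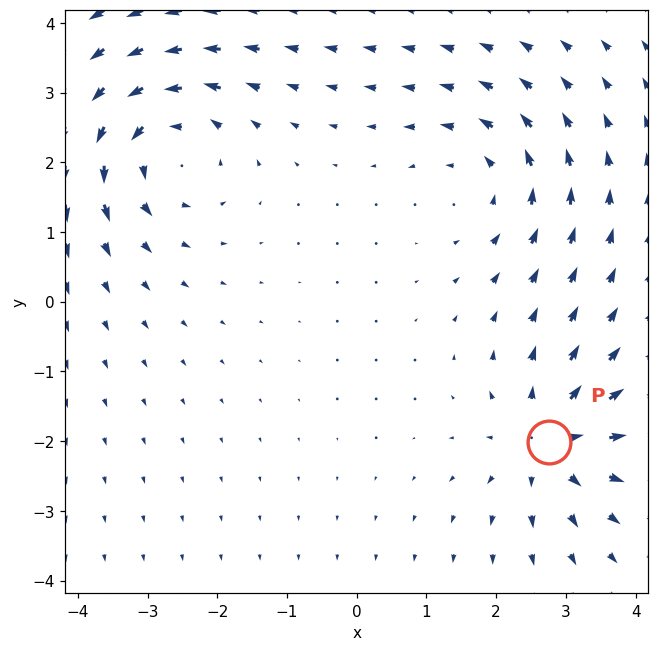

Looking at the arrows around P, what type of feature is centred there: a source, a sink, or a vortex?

At P (2.8, -2.0) the arrows spread outward. Divergence about +4, curl ≈0 — positive divergence with near-zero curl is a source.

source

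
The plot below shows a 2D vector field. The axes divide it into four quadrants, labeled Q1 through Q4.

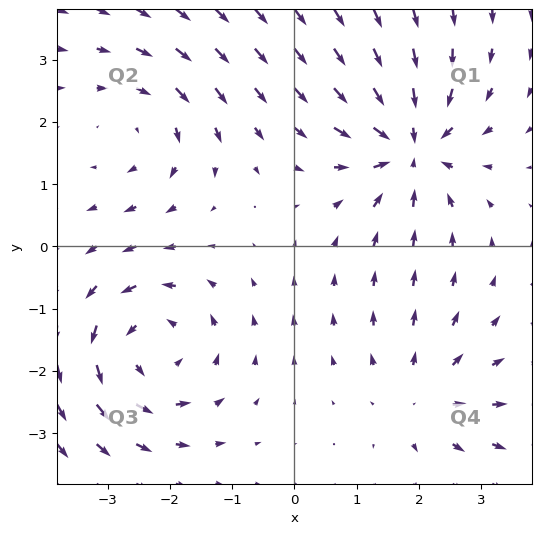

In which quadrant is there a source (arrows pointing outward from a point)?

Q4

The source sits at approximately (2.0, -2.5), which lies in quadrant Q4. The divergence there is about +3, positive as expected for a source.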